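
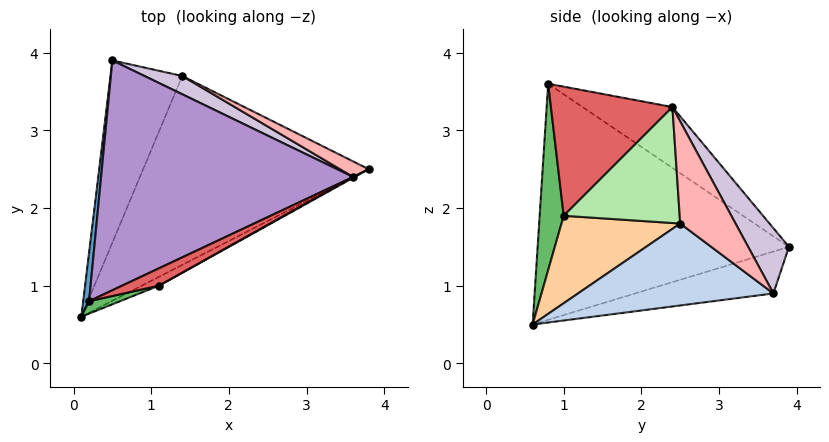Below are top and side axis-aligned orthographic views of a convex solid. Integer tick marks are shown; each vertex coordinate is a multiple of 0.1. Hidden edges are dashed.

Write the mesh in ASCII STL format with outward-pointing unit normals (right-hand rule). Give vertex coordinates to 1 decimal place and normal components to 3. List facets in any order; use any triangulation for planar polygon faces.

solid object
 facet normal -0.993 0.113 0.025
  outer loop
   vertex 0.2 0.8 3.6
   vertex 0.5 3.9 1.5
   vertex 0.1 0.6 0.5
  endloop
 endfacet
 facet normal 0.341 -0.022 -0.940
  outer loop
   vertex 1.4 3.7 0.9
   vertex 3.8 2.5 1.8
   vertex 0.1 0.6 0.5
  endloop
 endfacet
 facet normal -0.480 0.307 -0.822
  outer loop
   vertex 1.4 3.7 0.9
   vertex 0.1 0.6 0.5
   vertex 0.5 3.9 1.5
  endloop
 endfacet
 facet normal 0.481 -0.872 -0.094
  outer loop
   vertex 1.1 1.0 1.9
   vertex 0.1 0.6 0.5
   vertex 3.8 2.5 1.8
  endloop
 endfacet
 facet normal 0.308 -0.950 0.051
  outer loop
   vertex 1.1 1.0 1.9
   vertex 0.2 0.8 3.6
   vertex 0.1 0.6 0.5
  endloop
 endfacet
 facet normal 0.486 -0.874 0.007
  outer loop
   vertex 3.6 2.4 3.3
   vertex 1.1 1.0 1.9
   vertex 3.8 2.5 1.8
  endloop
 endfacet
 facet normal 0.431 -0.894 0.123
  outer loop
   vertex 3.6 2.4 3.3
   vertex 0.2 0.8 3.6
   vertex 1.1 1.0 1.9
  endloop
 endfacet
 facet normal 0.409 0.905 0.115
  outer loop
   vertex 3.6 2.4 3.3
   vertex 3.8 2.5 1.8
   vertex 1.4 3.7 0.9
  endloop
 endfacet
 facet normal -0.194 0.563 0.803
  outer loop
   vertex 3.6 2.4 3.3
   vertex 0.5 3.9 1.5
   vertex 0.2 0.8 3.6
  endloop
 endfacet
 facet normal 0.334 0.922 0.194
  outer loop
   vertex 3.6 2.4 3.3
   vertex 1.4 3.7 0.9
   vertex 0.5 3.9 1.5
  endloop
 endfacet
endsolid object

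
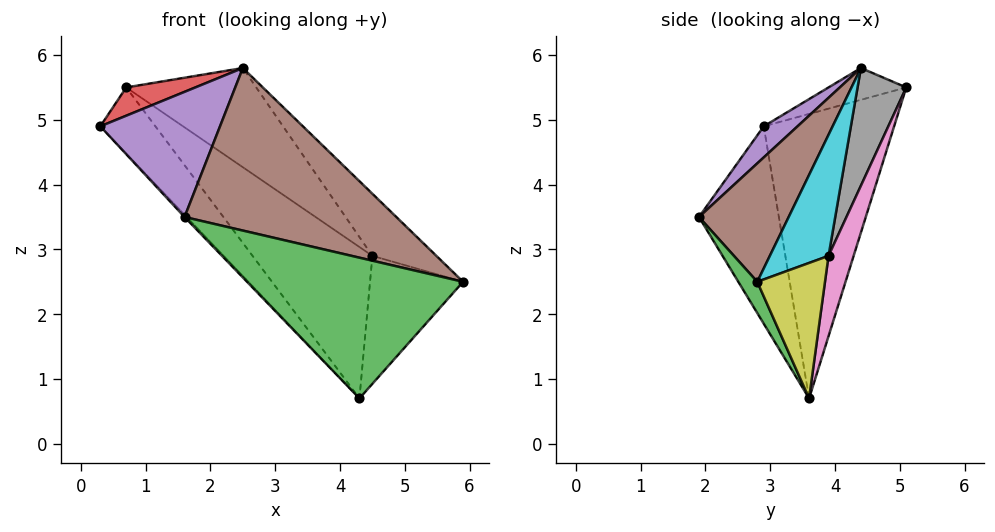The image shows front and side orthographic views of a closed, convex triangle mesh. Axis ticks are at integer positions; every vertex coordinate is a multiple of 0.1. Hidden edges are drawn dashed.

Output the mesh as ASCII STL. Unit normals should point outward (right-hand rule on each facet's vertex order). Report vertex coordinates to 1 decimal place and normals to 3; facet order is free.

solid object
 facet normal -0.715 0.302 -0.631
  outer loop
   vertex 4.3 3.6 0.7
   vertex 0.3 2.9 4.9
   vertex 0.7 5.1 5.5
  endloop
 endfacet
 facet normal -0.726 0.020 -0.688
  outer loop
   vertex 1.6 1.9 3.5
   vertex 0.3 2.9 4.9
   vertex 4.3 3.6 0.7
  endloop
 endfacet
 facet normal 0.078 -0.884 -0.462
  outer loop
   vertex 1.6 1.9 3.5
   vertex 4.3 3.6 0.7
   vertex 5.9 2.8 2.5
  endloop
 endfacet
 facet normal -0.241 -0.214 0.947
  outer loop
   vertex 2.5 4.4 5.8
   vertex 0.7 5.1 5.5
   vertex 0.3 2.9 4.9
  endloop
 endfacet
 facet normal 0.198 -0.701 0.685
  outer loop
   vertex 2.5 4.4 5.8
   vertex 0.3 2.9 4.9
   vertex 1.6 1.9 3.5
  endloop
 endfacet
 facet normal 0.297 -0.702 0.647
  outer loop
   vertex 2.5 4.4 5.8
   vertex 1.6 1.9 3.5
   vertex 5.9 2.8 2.5
  endloop
 endfacet
 facet normal 0.203 0.968 -0.150
  outer loop
   vertex 4.5 3.9 2.9
   vertex 4.3 3.6 0.7
   vertex 0.7 5.1 5.5
  endloop
 endfacet
 facet normal 0.350 0.933 0.080
  outer loop
   vertex 4.5 3.9 2.9
   vertex 0.7 5.1 5.5
   vertex 2.5 4.4 5.8
  endloop
 endfacet
 facet normal 0.581 0.798 -0.162
  outer loop
   vertex 4.5 3.9 2.9
   vertex 5.9 2.8 2.5
   vertex 4.3 3.6 0.7
  endloop
 endfacet
 facet normal 0.640 0.698 0.321
  outer loop
   vertex 4.5 3.9 2.9
   vertex 2.5 4.4 5.8
   vertex 5.9 2.8 2.5
  endloop
 endfacet
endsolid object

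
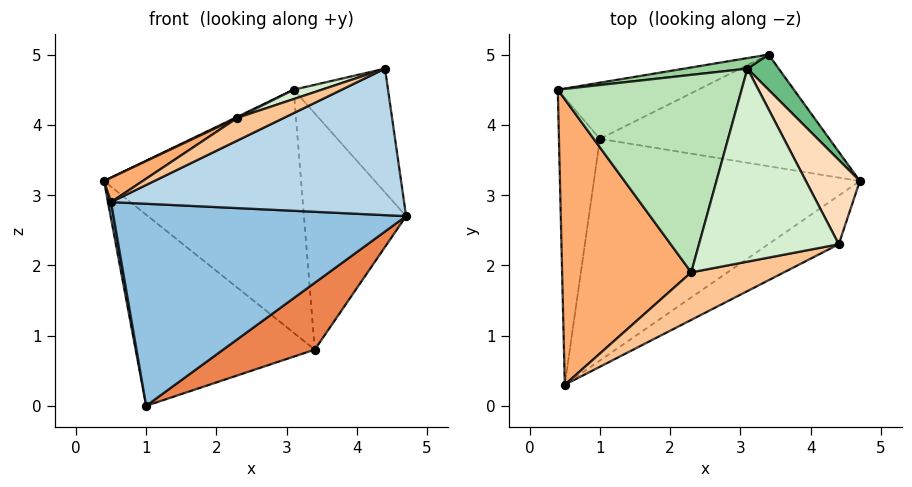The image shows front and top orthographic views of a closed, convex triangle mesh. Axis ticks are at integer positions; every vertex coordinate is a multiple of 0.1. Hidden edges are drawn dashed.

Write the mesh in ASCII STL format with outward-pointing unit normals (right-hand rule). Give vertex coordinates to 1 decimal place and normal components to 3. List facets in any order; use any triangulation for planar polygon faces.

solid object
 facet normal -0.983 -0.010 -0.182
  outer loop
   vertex 1.0 3.8 0.0
   vertex 0.5 0.3 2.9
   vertex 0.4 4.5 3.2
  endloop
 endfacet
 facet normal 0.395 -0.619 -0.679
  outer loop
   vertex 1.0 3.8 0.0
   vertex 4.7 3.2 2.7
   vertex 0.5 0.3 2.9
  endloop
 endfacet
 facet normal 0.539 -0.799 -0.265
  outer loop
   vertex 4.4 2.3 4.8
   vertex 0.5 0.3 2.9
   vertex 4.7 3.2 2.7
  endloop
 endfacet
 facet normal -0.360 0.895 -0.263
  outer loop
   vertex 3.4 5.0 0.8
   vertex 1.0 3.8 0.0
   vertex 0.4 4.5 3.2
  endloop
 endfacet
 facet normal 0.477 -0.451 -0.754
  outer loop
   vertex 3.4 5.0 0.8
   vertex 4.7 3.2 2.7
   vertex 1.0 3.8 0.0
  endloop
 endfacet
 facet normal -0.507 -0.073 0.859
  outer loop
   vertex 2.3 1.9 4.1
   vertex 0.4 4.5 3.2
   vertex 0.5 0.3 2.9
  endloop
 endfacet
 facet normal -0.214 -0.421 0.882
  outer loop
   vertex 2.3 1.9 4.1
   vertex 0.5 0.3 2.9
   vertex 4.4 2.3 4.8
  endloop
 endfacet
 facet normal 0.825 0.467 0.318
  outer loop
   vertex 3.1 4.8 4.5
   vertex 4.4 2.3 4.8
   vertex 4.7 3.2 2.7
  endloop
 endfacet
 facet normal 0.756 0.648 0.096
  outer loop
   vertex 3.1 4.8 4.5
   vertex 4.7 3.2 2.7
   vertex 3.4 5.0 0.8
  endloop
 endfacet
 facet normal -0.131 0.990 0.043
  outer loop
   vertex 3.1 4.8 4.5
   vertex 3.4 5.0 0.8
   vertex 0.4 4.5 3.2
  endloop
 endfacet
 facet normal -0.433 -0.005 0.901
  outer loop
   vertex 3.1 4.8 4.5
   vertex 0.4 4.5 3.2
   vertex 2.3 1.9 4.1
  endloop
 endfacet
 facet normal -0.308 -0.046 0.950
  outer loop
   vertex 3.1 4.8 4.5
   vertex 2.3 1.9 4.1
   vertex 4.4 2.3 4.8
  endloop
 endfacet
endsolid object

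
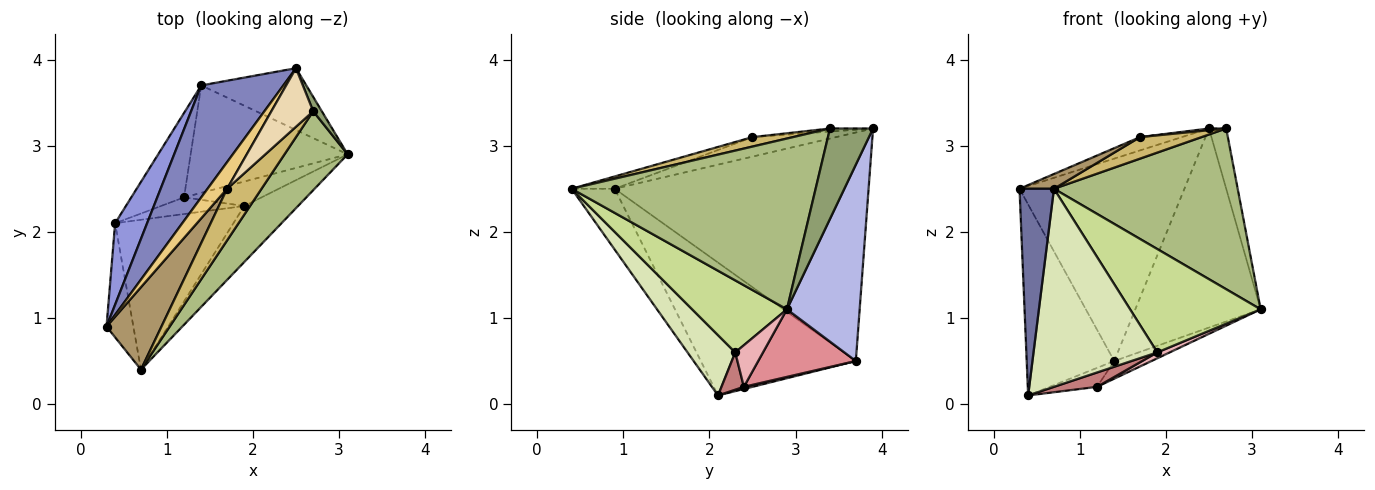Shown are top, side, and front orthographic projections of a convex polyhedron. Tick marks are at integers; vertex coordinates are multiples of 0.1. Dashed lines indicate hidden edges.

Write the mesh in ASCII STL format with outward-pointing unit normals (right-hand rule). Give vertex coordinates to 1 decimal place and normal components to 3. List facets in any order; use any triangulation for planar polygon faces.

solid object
 facet normal -0.738 -0.591 -0.326
  outer loop
   vertex 0.7 0.4 2.5
   vertex 0.3 0.9 2.5
   vertex 0.4 2.1 0.1
  endloop
 endfacet
 facet normal -0.803 0.522 0.289
  outer loop
   vertex 1.4 3.7 0.5
   vertex 0.3 0.9 2.5
   vertex 2.5 3.9 3.2
  endloop
 endfacet
 facet normal -0.852 0.481 0.205
  outer loop
   vertex 1.4 3.7 0.5
   vertex 0.4 2.1 0.1
   vertex 0.3 0.9 2.5
  endloop
 endfacet
 facet normal 0.485 0.835 -0.259
  outer loop
   vertex 1.4 3.7 0.5
   vertex 2.5 3.9 3.2
   vertex 3.1 2.9 1.1
  endloop
 endfacet
 facet normal 0.925 0.370 0.088
  outer loop
   vertex 2.7 3.4 3.2
   vertex 3.1 2.9 1.1
   vertex 2.5 3.9 3.2
  endloop
 endfacet
 facet normal 0.766 -0.577 0.283
  outer loop
   vertex 2.7 3.4 3.2
   vertex 0.7 0.4 2.5
   vertex 3.1 2.9 1.1
  endloop
 endfacet
 facet normal 0.538 -0.741 -0.402
  outer loop
   vertex 1.9 2.3 0.6
   vertex 3.1 2.9 1.1
   vertex 0.7 0.4 2.5
  endloop
 endfacet
 facet normal 0.294 -0.762 -0.577
  outer loop
   vertex 1.9 2.3 0.6
   vertex 0.7 0.4 2.5
   vertex 0.4 2.1 0.1
  endloop
 endfacet
 facet normal -0.215 -0.172 0.961
  outer loop
   vertex 1.7 2.5 3.1
   vertex 0.3 0.9 2.5
   vertex 0.7 0.4 2.5
  endloop
 endfacet
 facet normal 0.246 -0.373 0.895
  outer loop
   vertex 1.7 2.5 3.1
   vertex 0.7 0.4 2.5
   vertex 2.7 3.4 3.2
  endloop
 endfacet
 facet normal -0.667 0.333 0.667
  outer loop
   vertex 1.7 2.5 3.1
   vertex 2.5 3.9 3.2
   vertex 0.3 0.9 2.5
  endloop
 endfacet
 facet normal -0.073 -0.029 0.997
  outer loop
   vertex 1.7 2.5 3.1
   vertex 2.7 3.4 3.2
   vertex 2.5 3.9 3.2
  endloop
 endfacet
 facet normal 0.040 0.219 -0.975
  outer loop
   vertex 1.2 2.4 0.2
   vertex 0.4 2.1 0.1
   vertex 1.4 3.7 0.5
  endloop
 endfacet
 facet normal 0.322 -0.618 -0.717
  outer loop
   vertex 1.2 2.4 0.2
   vertex 1.9 2.3 0.6
   vertex 0.4 2.1 0.1
  endloop
 endfacet
 facet normal 0.391 0.149 -0.908
  outer loop
   vertex 1.2 2.4 0.2
   vertex 1.4 3.7 0.5
   vertex 3.1 2.9 1.1
  endloop
 endfacet
 facet normal 0.463 -0.207 -0.862
  outer loop
   vertex 1.2 2.4 0.2
   vertex 3.1 2.9 1.1
   vertex 1.9 2.3 0.6
  endloop
 endfacet
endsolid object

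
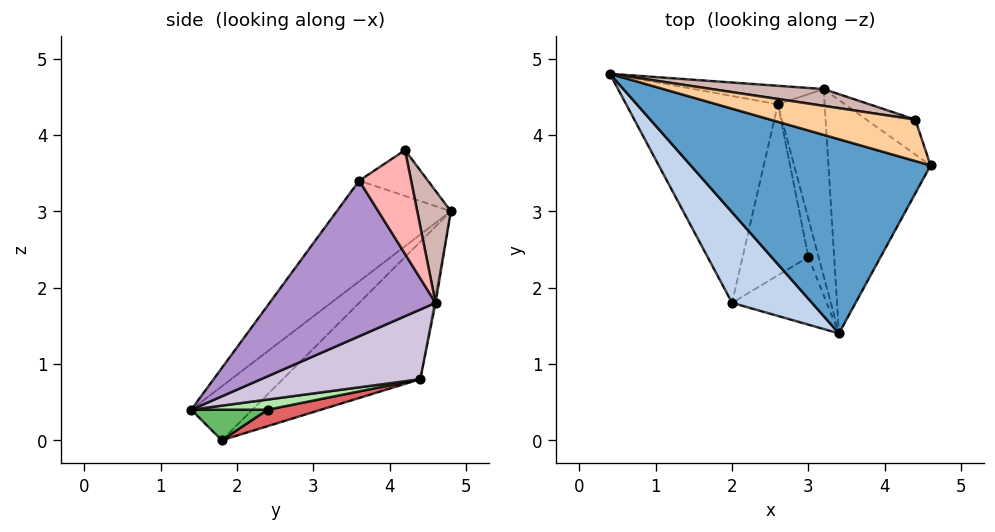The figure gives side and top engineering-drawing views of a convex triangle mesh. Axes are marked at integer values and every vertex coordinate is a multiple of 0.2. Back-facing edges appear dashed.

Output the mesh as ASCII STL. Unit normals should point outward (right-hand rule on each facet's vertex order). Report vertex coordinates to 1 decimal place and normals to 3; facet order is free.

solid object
 facet normal -0.267 -0.723 0.637
  outer loop
   vertex 3.4 1.4 0.4
   vertex 4.6 3.6 3.4
   vertex 0.4 4.8 3.0
  endloop
 endfacet
 facet normal -0.371 -0.748 0.550
  outer loop
   vertex 2.0 1.8 0.0
   vertex 3.4 1.4 0.4
   vertex 0.4 4.8 3.0
  endloop
 endfacet
 facet normal -0.627 0.358 -0.692
  outer loop
   vertex 2.6 4.4 0.8
   vertex 2.0 1.8 0.0
   vertex 0.4 4.8 3.0
  endloop
 endfacet
 facet normal -0.243 -0.593 0.768
  outer loop
   vertex 4.4 4.2 3.8
   vertex 0.4 4.8 3.0
   vertex 4.6 3.6 3.4
  endloop
 endfacet
 facet normal 0.305 0.122 -0.945
  outer loop
   vertex 3.0 2.4 0.4
   vertex 3.4 1.4 0.4
   vertex 2.0 1.8 0.0
  endloop
 endfacet
 facet normal 0.680 0.272 -0.680
  outer loop
   vertex 3.0 2.4 0.4
   vertex 2.6 4.4 0.8
   vertex 3.4 1.4 0.4
  endloop
 endfacet
 facet normal 0.236 0.236 -0.943
  outer loop
   vertex 3.0 2.4 0.4
   vertex 2.0 1.8 0.0
   vertex 2.6 4.4 0.8
  endloop
 endfacet
 facet normal 0.781 0.505 -0.367
  outer loop
   vertex 3.2 4.6 1.8
   vertex 4.4 4.2 3.8
   vertex 4.6 3.6 3.4
  endloop
 endfacet
 facet normal 0.802 0.281 -0.527
  outer loop
   vertex 3.2 4.6 1.8
   vertex 4.6 3.6 3.4
   vertex 3.4 1.4 0.4
  endloop
 endfacet
 facet normal 0.796 0.284 -0.534
  outer loop
   vertex 3.2 4.6 1.8
   vertex 3.4 1.4 0.4
   vertex 2.6 4.4 0.8
  endloop
 endfacet
 facet normal -0.011 0.982 -0.190
  outer loop
   vertex 3.2 4.6 1.8
   vertex 2.6 4.4 0.8
   vertex 0.4 4.8 3.0
  endloop
 endfacet
 facet normal 0.123 0.985 0.123
  outer loop
   vertex 3.2 4.6 1.8
   vertex 0.4 4.8 3.0
   vertex 4.4 4.2 3.8
  endloop
 endfacet
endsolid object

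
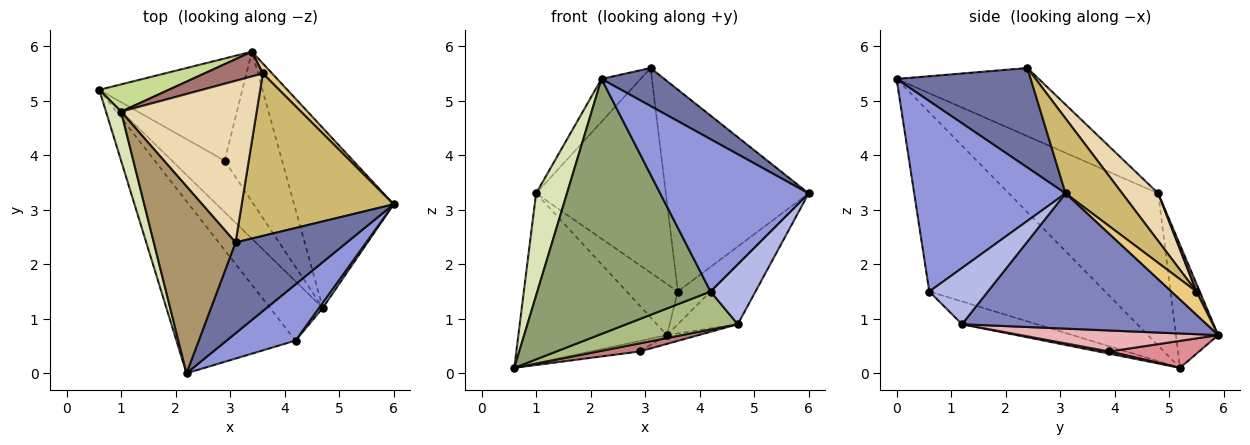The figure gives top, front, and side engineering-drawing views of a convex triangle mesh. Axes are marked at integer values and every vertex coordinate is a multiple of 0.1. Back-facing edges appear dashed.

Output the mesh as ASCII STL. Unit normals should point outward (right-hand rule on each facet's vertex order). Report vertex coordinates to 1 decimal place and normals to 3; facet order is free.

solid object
 facet normal 0.636 -0.298 0.712
  outer loop
   vertex 3.1 2.4 5.6
   vertex 2.2 0.0 5.4
   vertex 6.0 3.1 3.3
  endloop
 endfacet
 facet normal 0.790 0.194 -0.581
  outer loop
   vertex 3.4 5.9 0.7
   vertex 6.0 3.1 3.3
   vertex 4.7 1.2 0.9
  endloop
 endfacet
 facet normal 0.691 -0.678 0.250
  outer loop
   vertex 4.2 0.6 1.5
   vertex 6.0 3.1 3.3
   vertex 2.2 0.0 5.4
  endloop
 endfacet
 facet normal 0.792 -0.608 0.052
  outer loop
   vertex 4.2 0.6 1.5
   vertex 4.7 1.2 0.9
   vertex 6.0 3.1 3.3
  endloop
 endfacet
 facet normal -0.644 -0.634 -0.428
  outer loop
   vertex 4.2 0.6 1.5
   vertex 2.2 0.0 5.4
   vertex 0.6 5.2 0.1
  endloop
 endfacet
 facet normal -0.341 -0.508 -0.791
  outer loop
   vertex 4.2 0.6 1.5
   vertex 0.6 5.2 0.1
   vertex 4.7 1.2 0.9
  endloop
 endfacet
 facet normal -0.270 0.951 0.153
  outer loop
   vertex 1.0 4.8 3.3
   vertex 3.4 5.9 0.7
   vertex 0.6 5.2 0.1
  endloop
 endfacet
 facet normal -0.975 -0.201 0.097
  outer loop
   vertex 1.0 4.8 3.3
   vertex 0.6 5.2 0.1
   vertex 2.2 0.0 5.4
  endloop
 endfacet
 facet normal -0.630 0.173 0.757
  outer loop
   vertex 1.0 4.8 3.3
   vertex 2.2 0.0 5.4
   vertex 3.1 2.4 5.6
  endloop
 endfacet
 facet normal 0.295 0.744 0.599
  outer loop
   vertex 3.6 5.5 1.5
   vertex 3.1 2.4 5.6
   vertex 6.0 3.1 3.3
  endloop
 endfacet
 facet normal 0.592 0.770 0.237
  outer loop
   vertex 3.6 5.5 1.5
   vertex 6.0 3.1 3.3
   vertex 3.4 5.9 0.7
  endloop
 endfacet
 facet normal 0.213 0.767 0.606
  outer loop
   vertex 3.6 5.5 1.5
   vertex 1.0 4.8 3.3
   vertex 3.1 2.4 5.6
  endloop
 endfacet
 facet normal 0.059 0.899 0.435
  outer loop
   vertex 3.6 5.5 1.5
   vertex 3.4 5.9 0.7
   vertex 1.0 4.8 3.3
  endloop
 endfacet
 facet normal 0.041 -0.156 -0.987
  outer loop
   vertex 2.9 3.9 0.4
   vertex 4.7 1.2 0.9
   vertex 0.6 5.2 0.1
  endloop
 endfacet
 facet normal 0.184 0.101 -0.978
  outer loop
   vertex 2.9 3.9 0.4
   vertex 0.6 5.2 0.1
   vertex 3.4 5.9 0.7
  endloop
 endfacet
 facet normal 0.343 0.055 -0.938
  outer loop
   vertex 2.9 3.9 0.4
   vertex 3.4 5.9 0.7
   vertex 4.7 1.2 0.9
  endloop
 endfacet
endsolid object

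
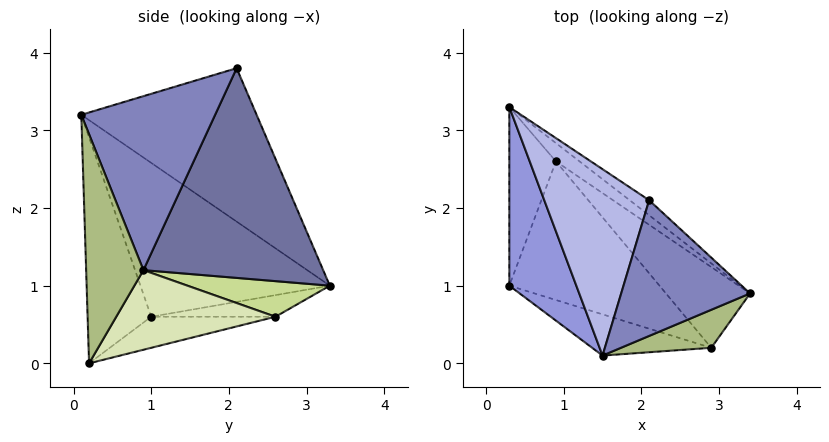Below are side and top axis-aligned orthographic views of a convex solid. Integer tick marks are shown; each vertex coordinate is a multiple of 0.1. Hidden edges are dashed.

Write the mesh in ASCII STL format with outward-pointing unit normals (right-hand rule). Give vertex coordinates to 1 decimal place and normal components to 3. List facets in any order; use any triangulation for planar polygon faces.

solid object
 facet normal 0.613 0.788 -0.057
  outer loop
   vertex 2.1 2.1 3.8
   vertex 3.4 0.9 1.2
   vertex 0.3 3.3 1.0
  endloop
 endfacet
 facet normal 0.741 -0.387 0.549
  outer loop
   vertex 1.5 0.1 3.2
   vertex 3.4 0.9 1.2
   vertex 2.1 2.1 3.8
  endloop
 endfacet
 facet normal -0.915 -0.069 0.398
  outer loop
   vertex 1.5 0.1 3.2
   vertex 0.3 3.3 1.0
   vertex 0.3 1.0 0.6
  endloop
 endfacet
 facet normal -0.823 0.078 0.563
  outer loop
   vertex 1.5 0.1 3.2
   vertex 2.1 2.1 3.8
   vertex 0.3 3.3 1.0
  endloop
 endfacet
 facet normal -0.326 -0.930 -0.172
  outer loop
   vertex 2.9 0.2 0.0
   vertex 1.5 0.1 3.2
   vertex 0.3 1.0 0.6
  endloop
 endfacet
 facet normal 0.569 -0.791 0.224
  outer loop
   vertex 2.9 0.2 0.0
   vertex 3.4 0.9 1.2
   vertex 1.5 0.1 3.2
  endloop
 endfacet
 facet normal 0.580 0.718 -0.385
  outer loop
   vertex 0.9 2.6 0.6
   vertex 0.3 3.3 1.0
   vertex 3.4 0.9 1.2
  endloop
 endfacet
 facet normal 0.549 0.602 -0.580
  outer loop
   vertex 0.9 2.6 0.6
   vertex 3.4 0.9 1.2
   vertex 2.9 0.2 0.0
  endloop
 endfacet
 facet normal -0.416 0.156 -0.896
  outer loop
   vertex 0.9 2.6 0.6
   vertex 0.3 1.0 0.6
   vertex 0.3 3.3 1.0
  endloop
 endfacet
 facet normal -0.202 0.076 -0.976
  outer loop
   vertex 0.9 2.6 0.6
   vertex 2.9 0.2 0.0
   vertex 0.3 1.0 0.6
  endloop
 endfacet
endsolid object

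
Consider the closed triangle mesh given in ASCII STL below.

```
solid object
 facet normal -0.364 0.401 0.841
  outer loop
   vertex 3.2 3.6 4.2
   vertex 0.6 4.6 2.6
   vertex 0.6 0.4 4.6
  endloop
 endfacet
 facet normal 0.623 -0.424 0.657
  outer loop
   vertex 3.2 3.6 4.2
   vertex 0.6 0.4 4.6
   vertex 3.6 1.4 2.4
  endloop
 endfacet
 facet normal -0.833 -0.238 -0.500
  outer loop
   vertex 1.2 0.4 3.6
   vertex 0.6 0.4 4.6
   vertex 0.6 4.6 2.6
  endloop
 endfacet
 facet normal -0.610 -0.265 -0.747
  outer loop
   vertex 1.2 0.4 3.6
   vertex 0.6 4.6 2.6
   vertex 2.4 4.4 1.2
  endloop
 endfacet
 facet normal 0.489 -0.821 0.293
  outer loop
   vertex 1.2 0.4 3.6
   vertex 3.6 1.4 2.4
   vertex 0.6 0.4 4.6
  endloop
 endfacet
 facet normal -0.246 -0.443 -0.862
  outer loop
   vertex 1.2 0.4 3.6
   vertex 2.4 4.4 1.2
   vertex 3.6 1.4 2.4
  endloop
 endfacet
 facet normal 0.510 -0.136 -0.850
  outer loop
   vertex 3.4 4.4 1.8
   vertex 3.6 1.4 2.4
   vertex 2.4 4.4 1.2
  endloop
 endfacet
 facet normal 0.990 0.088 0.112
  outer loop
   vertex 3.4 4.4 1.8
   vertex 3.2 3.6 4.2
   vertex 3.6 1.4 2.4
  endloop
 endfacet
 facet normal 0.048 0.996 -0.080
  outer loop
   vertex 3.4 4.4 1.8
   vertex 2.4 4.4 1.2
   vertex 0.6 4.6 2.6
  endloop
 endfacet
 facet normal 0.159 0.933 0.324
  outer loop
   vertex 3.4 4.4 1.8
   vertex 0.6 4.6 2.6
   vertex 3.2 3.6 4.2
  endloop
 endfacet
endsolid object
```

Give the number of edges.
15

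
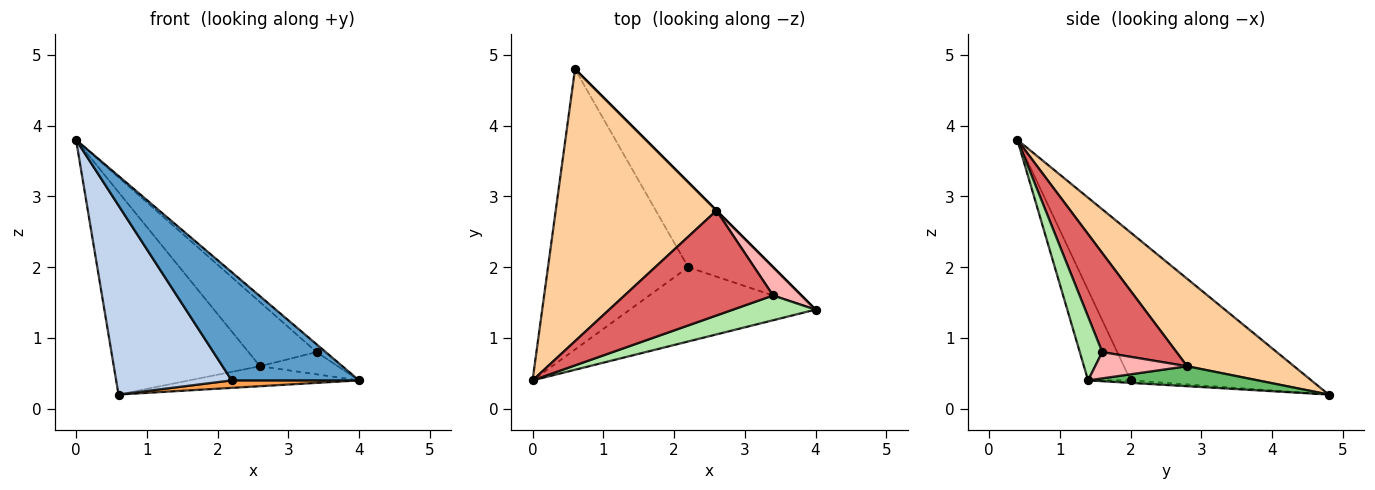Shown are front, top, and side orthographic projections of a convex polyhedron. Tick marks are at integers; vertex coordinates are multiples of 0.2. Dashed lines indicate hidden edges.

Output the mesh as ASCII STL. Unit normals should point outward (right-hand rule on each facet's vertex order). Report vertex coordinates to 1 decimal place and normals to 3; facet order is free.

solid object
 facet normal -0.265 -0.795 -0.546
  outer loop
   vertex 2.2 2.0 0.4
   vertex 4.0 1.4 0.4
   vertex 0.0 0.4 3.8
  endloop
 endfacet
 facet normal -0.658 -0.421 -0.624
  outer loop
   vertex 2.2 2.0 0.4
   vertex 0.0 0.4 3.8
   vertex 0.6 4.8 0.2
  endloop
 endfacet
 facet normal -0.029 -0.088 -0.996
  outer loop
   vertex 2.2 2.0 0.4
   vertex 0.6 4.8 0.2
   vertex 4.0 1.4 0.4
  endloop
 endfacet
 facet normal 0.400 0.547 0.735
  outer loop
   vertex 2.6 2.8 0.6
   vertex 0.6 4.8 0.2
   vertex 0.0 0.4 3.8
  endloop
 endfacet
 facet normal 0.707 0.707 0.000
  outer loop
   vertex 2.6 2.8 0.6
   vertex 4.0 1.4 0.4
   vertex 0.6 4.8 0.2
  endloop
 endfacet
 facet normal 0.593 0.241 0.768
  outer loop
   vertex 3.4 1.6 0.8
   vertex 0.0 0.4 3.8
   vertex 4.0 1.4 0.4
  endloop
 endfacet
 facet normal 0.494 0.453 0.742
  outer loop
   vertex 3.4 1.6 0.8
   vertex 2.6 2.8 0.6
   vertex 0.0 0.4 3.8
  endloop
 endfacet
 facet normal 0.590 0.499 0.635
  outer loop
   vertex 3.4 1.6 0.8
   vertex 4.0 1.4 0.4
   vertex 2.6 2.8 0.6
  endloop
 endfacet
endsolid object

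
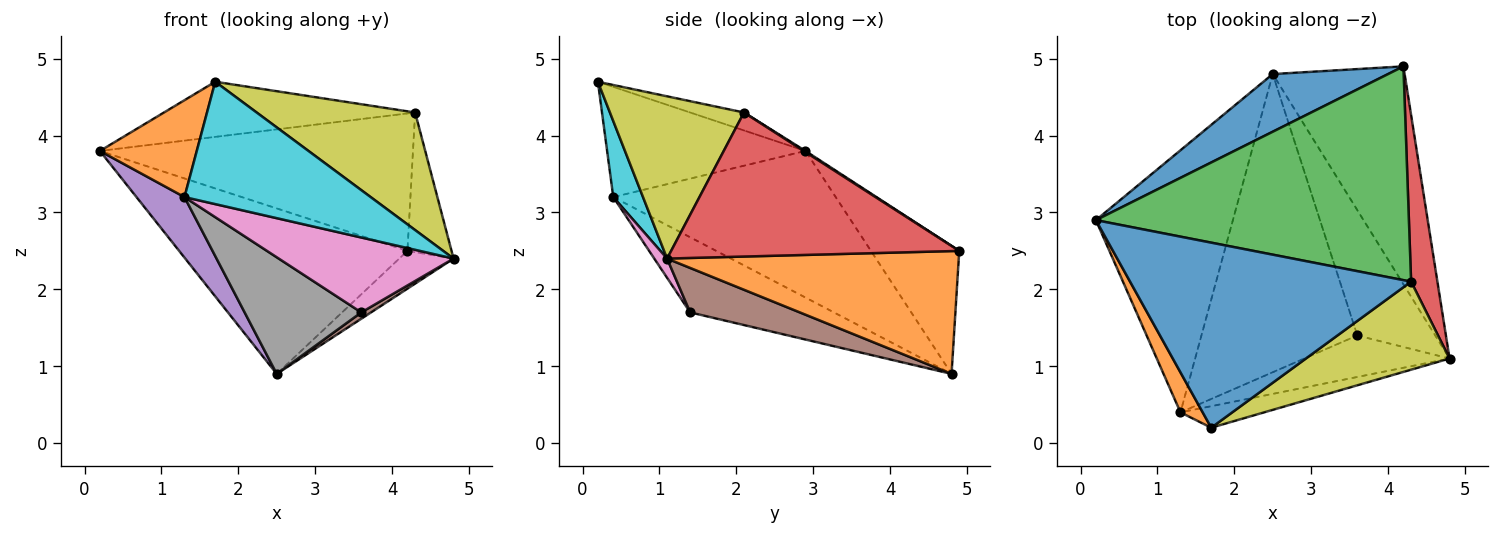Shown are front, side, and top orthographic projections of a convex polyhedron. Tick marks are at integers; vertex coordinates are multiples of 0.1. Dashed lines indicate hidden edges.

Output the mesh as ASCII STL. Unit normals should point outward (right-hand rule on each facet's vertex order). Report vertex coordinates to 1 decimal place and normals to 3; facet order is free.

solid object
 facet normal -0.343 0.887 0.309
  outer loop
   vertex 2.5 4.8 0.9
   vertex 0.2 2.9 3.8
   vertex 4.2 4.9 2.5
  endloop
 endfacet
 facet normal 0.676 0.126 -0.726
  outer loop
   vertex 2.5 4.8 0.9
   vertex 4.2 4.9 2.5
   vertex 4.8 1.1 2.4
  endloop
 endfacet
 facet normal 0.003 0.541 0.841
  outer loop
   vertex 4.3 2.1 4.3
   vertex 4.2 4.9 2.5
   vertex 0.2 2.9 3.8
  endloop
 endfacet
 facet normal 0.973 0.149 0.178
  outer loop
   vertex 4.3 2.1 4.3
   vertex 4.8 1.1 2.4
   vertex 4.2 4.9 2.5
  endloop
 endfacet
 facet normal -0.722 -0.156 -0.674
  outer loop
   vertex 1.3 0.4 3.2
   vertex 0.2 2.9 3.8
   vertex 2.5 4.8 0.9
  endloop
 endfacet
 facet normal 0.495 -0.044 -0.868
  outer loop
   vertex 3.6 1.4 1.7
   vertex 2.5 4.8 0.9
   vertex 4.8 1.1 2.4
  endloop
 endfacet
 facet normal 0.064 -0.873 -0.484
  outer loop
   vertex 3.6 1.4 1.7
   vertex 4.8 1.1 2.4
   vertex 1.3 0.4 3.2
  endloop
 endfacet
 facet normal -0.410 -0.332 -0.850
  outer loop
   vertex 3.6 1.4 1.7
   vertex 1.3 0.4 3.2
   vertex 2.5 4.8 0.9
  endloop
 endfacet
 facet normal 0.561 -0.663 0.496
  outer loop
   vertex 1.7 0.2 4.7
   vertex 4.8 1.1 2.4
   vertex 4.3 2.1 4.3
  endloop
 endfacet
 facet normal 0.155 -0.973 -0.171
  outer loop
   vertex 1.7 0.2 4.7
   vertex 1.3 0.4 3.2
   vertex 4.8 1.1 2.4
  endloop
 endfacet
 facet normal -0.061 0.285 0.957
  outer loop
   vertex 1.7 0.2 4.7
   vertex 4.3 2.1 4.3
   vertex 0.2 2.9 3.8
  endloop
 endfacet
 facet normal -0.884 -0.432 0.178
  outer loop
   vertex 1.7 0.2 4.7
   vertex 0.2 2.9 3.8
   vertex 1.3 0.4 3.2
  endloop
 endfacet
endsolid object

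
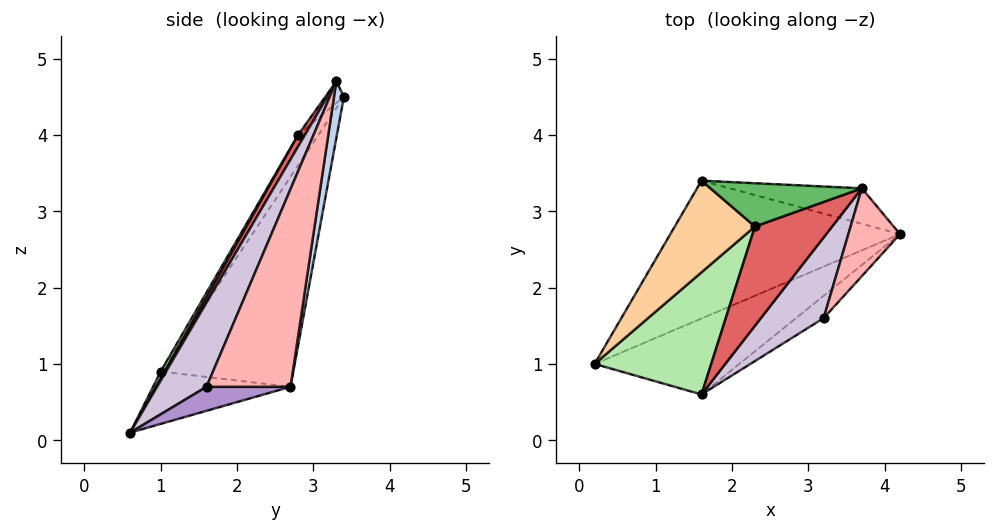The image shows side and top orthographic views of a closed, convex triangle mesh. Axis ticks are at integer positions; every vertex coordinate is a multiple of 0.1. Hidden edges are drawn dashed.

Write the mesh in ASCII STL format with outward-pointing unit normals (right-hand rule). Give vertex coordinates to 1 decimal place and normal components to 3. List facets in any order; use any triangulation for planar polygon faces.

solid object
 facet normal -0.374 0.832 -0.409
  outer loop
   vertex 1.6 3.4 4.5
   vertex 4.2 2.7 0.7
   vertex 0.2 1.0 0.9
  endloop
 endfacet
 facet normal 0.060 0.988 -0.141
  outer loop
   vertex 3.7 3.3 4.7
   vertex 4.2 2.7 0.7
   vertex 1.6 3.4 4.5
  endloop
 endfacet
 facet normal -0.280 0.568 -0.774
  outer loop
   vertex 1.6 0.6 0.1
   vertex 0.2 1.0 0.9
   vertex 4.2 2.7 0.7
  endloop
 endfacet
 facet normal -0.229 -0.767 0.600
  outer loop
   vertex 2.3 2.8 4.0
   vertex 1.6 3.4 4.5
   vertex 0.2 1.0 0.9
  endloop
 endfacet
 facet normal -0.101 -0.704 0.704
  outer loop
   vertex 2.3 2.8 4.0
   vertex 3.7 3.3 4.7
   vertex 1.6 3.4 4.5
  endloop
 endfacet
 facet normal 0.029 -0.873 0.487
  outer loop
   vertex 2.3 2.8 4.0
   vertex 0.2 1.0 0.9
   vertex 1.6 0.6 0.1
  endloop
 endfacet
 facet normal 0.072 -0.874 0.480
  outer loop
   vertex 2.3 2.8 4.0
   vertex 1.6 0.6 0.1
   vertex 3.7 3.3 4.7
  endloop
 endfacet
 facet normal 0.726 -0.660 0.190
  outer loop
   vertex 3.2 1.6 0.7
   vertex 4.2 2.7 0.7
   vertex 3.7 3.3 4.7
  endloop
 endfacet
 facet normal 0.563 -0.512 -0.649
  outer loop
   vertex 3.2 1.6 0.7
   vertex 1.6 0.6 0.1
   vertex 4.2 2.7 0.7
  endloop
 endfacet
 facet normal 0.417 -0.854 0.311
  outer loop
   vertex 3.2 1.6 0.7
   vertex 3.7 3.3 4.7
   vertex 1.6 0.6 0.1
  endloop
 endfacet
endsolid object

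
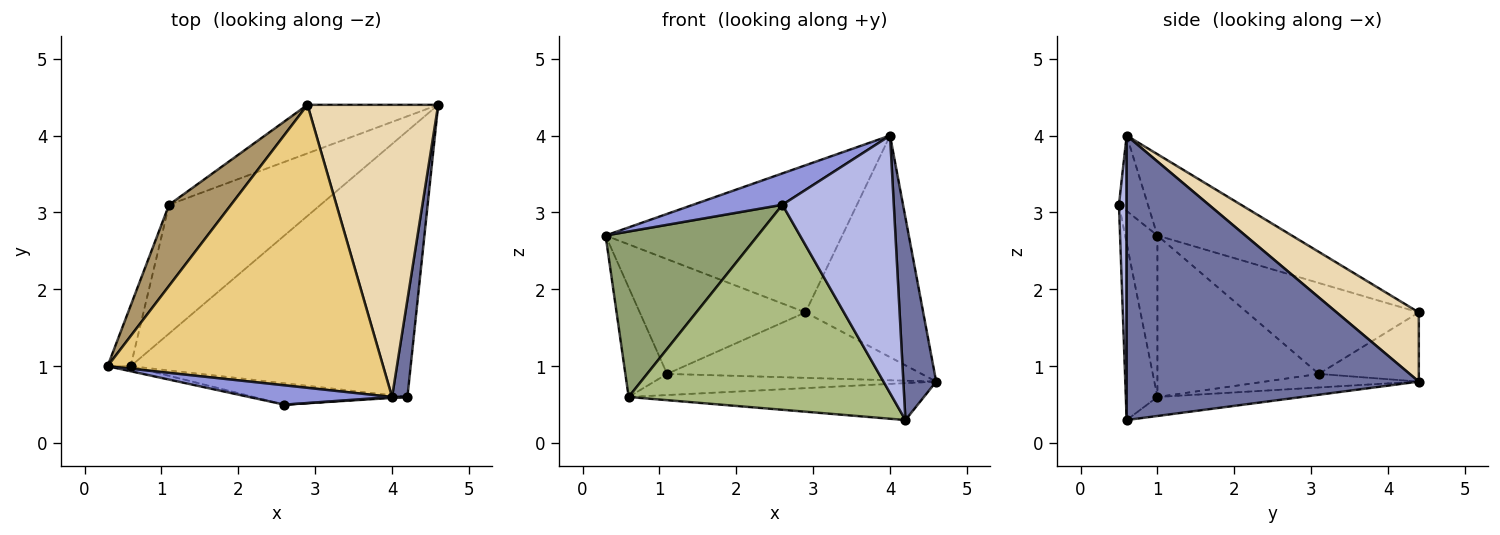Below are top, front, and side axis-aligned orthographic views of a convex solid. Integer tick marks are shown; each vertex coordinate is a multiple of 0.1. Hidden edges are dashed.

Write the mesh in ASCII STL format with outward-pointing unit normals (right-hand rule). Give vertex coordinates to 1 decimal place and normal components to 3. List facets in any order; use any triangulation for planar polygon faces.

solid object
 facet normal 0.992 -0.112 0.054
  outer loop
   vertex 4.0 0.6 4.0
   vertex 4.2 0.6 0.3
   vertex 4.6 4.4 0.8
  endloop
 endfacet
 facet normal -0.067 0.137 -0.988
  outer loop
   vertex 0.6 1.0 0.6
   vertex 4.6 4.4 0.8
   vertex 4.2 0.6 0.3
  endloop
 endfacet
 facet normal -0.266 -0.821 0.505
  outer loop
   vertex 2.6 0.5 3.1
   vertex 4.0 0.6 4.0
   vertex 0.3 1.0 2.7
  endloop
 endfacet
 facet normal 0.069 -0.998 0.004
  outer loop
   vertex 2.6 0.5 3.1
   vertex 4.2 0.6 0.3
   vertex 4.0 0.6 4.0
  endloop
 endfacet
 facet normal -0.207 -0.978 -0.030
  outer loop
   vertex 2.6 0.5 3.1
   vertex 0.3 1.0 2.7
   vertex 0.6 1.0 0.6
  endloop
 endfacet
 facet normal -0.118 -0.988 -0.103
  outer loop
   vertex 2.6 0.5 3.1
   vertex 0.6 1.0 0.6
   vertex 4.2 0.6 0.3
  endloop
 endfacet
 facet normal -0.959 0.248 -0.137
  outer loop
   vertex 1.1 3.1 0.9
   vertex 0.6 1.0 0.6
   vertex 0.3 1.0 2.7
  endloop
 endfacet
 facet normal -0.088 0.161 -0.983
  outer loop
   vertex 1.1 3.1 0.9
   vertex 4.6 4.4 0.8
   vertex 0.6 1.0 0.6
  endloop
 endfacet
 facet normal -0.646 0.624 0.440
  outer loop
   vertex 2.9 4.4 1.7
   vertex 1.1 3.1 0.9
   vertex 0.3 1.0 2.7
  endloop
 endfacet
 facet normal -0.301 0.766 -0.568
  outer loop
   vertex 2.9 4.4 1.7
   vertex 4.6 4.4 0.8
   vertex 1.1 3.1 0.9
  endloop
 endfacet
 facet normal -0.253 0.446 0.858
  outer loop
   vertex 2.9 4.4 1.7
   vertex 0.3 1.0 2.7
   vertex 4.0 0.6 4.0
  endloop
 endfacet
 facet normal 0.389 0.557 0.734
  outer loop
   vertex 2.9 4.4 1.7
   vertex 4.0 0.6 4.0
   vertex 4.6 4.4 0.8
  endloop
 endfacet
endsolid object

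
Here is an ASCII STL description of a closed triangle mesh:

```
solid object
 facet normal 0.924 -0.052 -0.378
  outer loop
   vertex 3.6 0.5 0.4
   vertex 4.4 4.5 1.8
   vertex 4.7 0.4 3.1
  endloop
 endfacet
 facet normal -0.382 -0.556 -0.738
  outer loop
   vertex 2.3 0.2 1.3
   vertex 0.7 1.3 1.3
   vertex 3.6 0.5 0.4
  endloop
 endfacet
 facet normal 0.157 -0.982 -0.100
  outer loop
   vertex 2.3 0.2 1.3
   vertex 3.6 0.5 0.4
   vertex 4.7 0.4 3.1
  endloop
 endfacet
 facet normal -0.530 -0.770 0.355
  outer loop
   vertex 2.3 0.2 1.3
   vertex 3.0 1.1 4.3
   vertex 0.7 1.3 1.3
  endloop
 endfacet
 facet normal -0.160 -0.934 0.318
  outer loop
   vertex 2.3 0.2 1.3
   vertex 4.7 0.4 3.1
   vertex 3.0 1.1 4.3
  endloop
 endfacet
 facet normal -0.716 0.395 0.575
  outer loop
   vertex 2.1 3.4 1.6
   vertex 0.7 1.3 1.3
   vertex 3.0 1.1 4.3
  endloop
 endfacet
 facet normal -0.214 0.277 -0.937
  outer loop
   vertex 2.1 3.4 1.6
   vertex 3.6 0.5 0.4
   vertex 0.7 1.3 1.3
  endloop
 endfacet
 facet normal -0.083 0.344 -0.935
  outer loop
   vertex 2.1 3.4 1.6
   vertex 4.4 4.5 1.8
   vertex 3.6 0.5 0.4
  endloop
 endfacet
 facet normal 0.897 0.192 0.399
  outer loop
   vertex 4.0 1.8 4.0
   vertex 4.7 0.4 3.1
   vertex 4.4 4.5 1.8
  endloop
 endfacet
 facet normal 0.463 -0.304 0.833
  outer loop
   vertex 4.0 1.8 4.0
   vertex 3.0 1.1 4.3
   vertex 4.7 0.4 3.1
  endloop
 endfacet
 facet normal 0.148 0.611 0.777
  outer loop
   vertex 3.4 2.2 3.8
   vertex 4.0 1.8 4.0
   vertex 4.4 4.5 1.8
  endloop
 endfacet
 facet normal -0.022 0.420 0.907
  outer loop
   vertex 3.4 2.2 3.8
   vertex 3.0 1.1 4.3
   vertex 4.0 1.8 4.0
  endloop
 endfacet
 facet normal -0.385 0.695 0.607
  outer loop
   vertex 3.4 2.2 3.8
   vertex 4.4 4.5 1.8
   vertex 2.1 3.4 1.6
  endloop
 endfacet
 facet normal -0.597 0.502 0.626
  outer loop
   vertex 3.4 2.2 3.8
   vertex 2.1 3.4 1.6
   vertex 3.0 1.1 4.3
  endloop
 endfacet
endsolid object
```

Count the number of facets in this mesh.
14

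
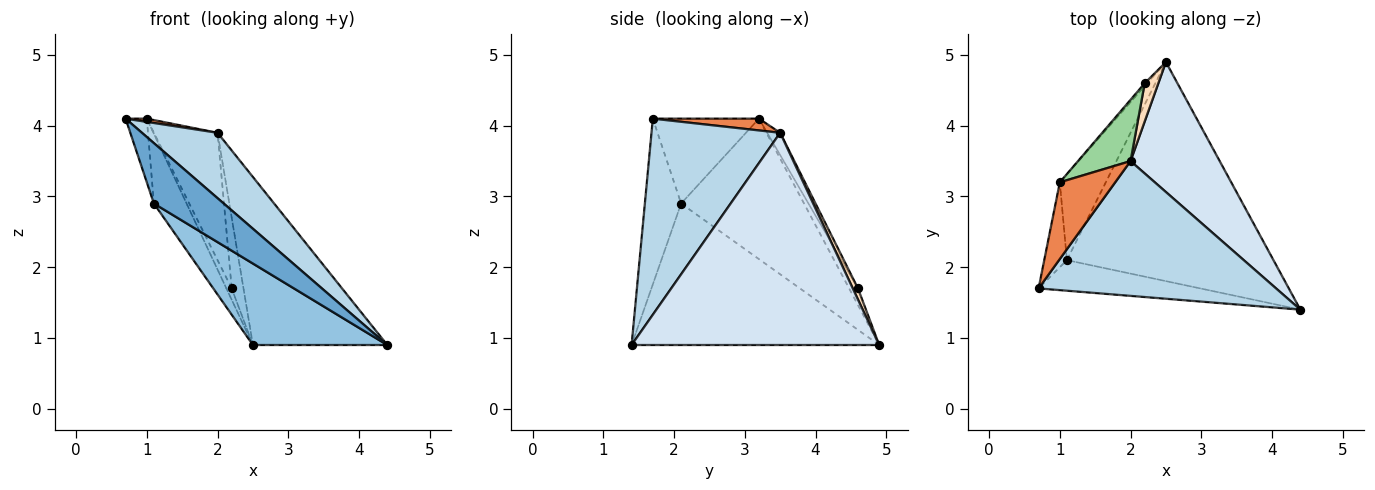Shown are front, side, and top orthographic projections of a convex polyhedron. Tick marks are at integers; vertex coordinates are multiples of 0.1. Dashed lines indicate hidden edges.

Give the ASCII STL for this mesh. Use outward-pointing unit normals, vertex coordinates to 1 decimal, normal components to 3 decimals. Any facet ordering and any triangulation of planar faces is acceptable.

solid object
 facet normal -0.420 -0.810 -0.410
  outer loop
   vertex 1.1 2.1 2.9
   vertex 4.4 1.4 0.9
   vertex 0.7 1.7 4.1
  endloop
 endfacet
 facet normal -0.540 -0.293 -0.789
  outer loop
   vertex 1.1 2.1 2.9
   vertex 2.5 4.9 0.9
   vertex 4.4 1.4 0.9
  endloop
 endfacet
 facet normal 0.596 -0.350 0.722
  outer loop
   vertex 2.0 3.5 3.9
   vertex 0.7 1.7 4.1
   vertex 4.4 1.4 0.9
  endloop
 endfacet
 facet normal 0.824 0.448 0.346
  outer loop
   vertex 2.0 3.5 3.9
   vertex 4.4 1.4 0.9
   vertex 2.5 4.9 0.9
  endloop
 endfacet
 facet normal 0.208 -0.042 0.977
  outer loop
   vertex 1.0 3.2 4.1
   vertex 0.7 1.7 4.1
   vertex 2.0 3.5 3.9
  endloop
 endfacet
 facet normal -0.949 0.190 -0.253
  outer loop
   vertex 1.0 3.2 4.1
   vertex 1.1 2.1 2.9
   vertex 0.7 1.7 4.1
  endloop
 endfacet
 facet normal -0.921 0.245 -0.302
  outer loop
   vertex 1.0 3.2 4.1
   vertex 2.5 4.9 0.9
   vertex 1.1 2.1 2.9
  endloop
 endfacet
 facet normal 0.361 0.821 0.443
  outer loop
   vertex 2.2 4.6 1.7
   vertex 2.0 3.5 3.9
   vertex 2.5 4.9 0.9
  endloop
 endfacet
 facet normal -0.850 0.510 -0.128
  outer loop
   vertex 2.2 4.6 1.7
   vertex 2.5 4.9 0.9
   vertex 1.0 3.2 4.1
  endloop
 endfacet
 facet normal -0.181 0.886 0.427
  outer loop
   vertex 2.2 4.6 1.7
   vertex 1.0 3.2 4.1
   vertex 2.0 3.5 3.9
  endloop
 endfacet
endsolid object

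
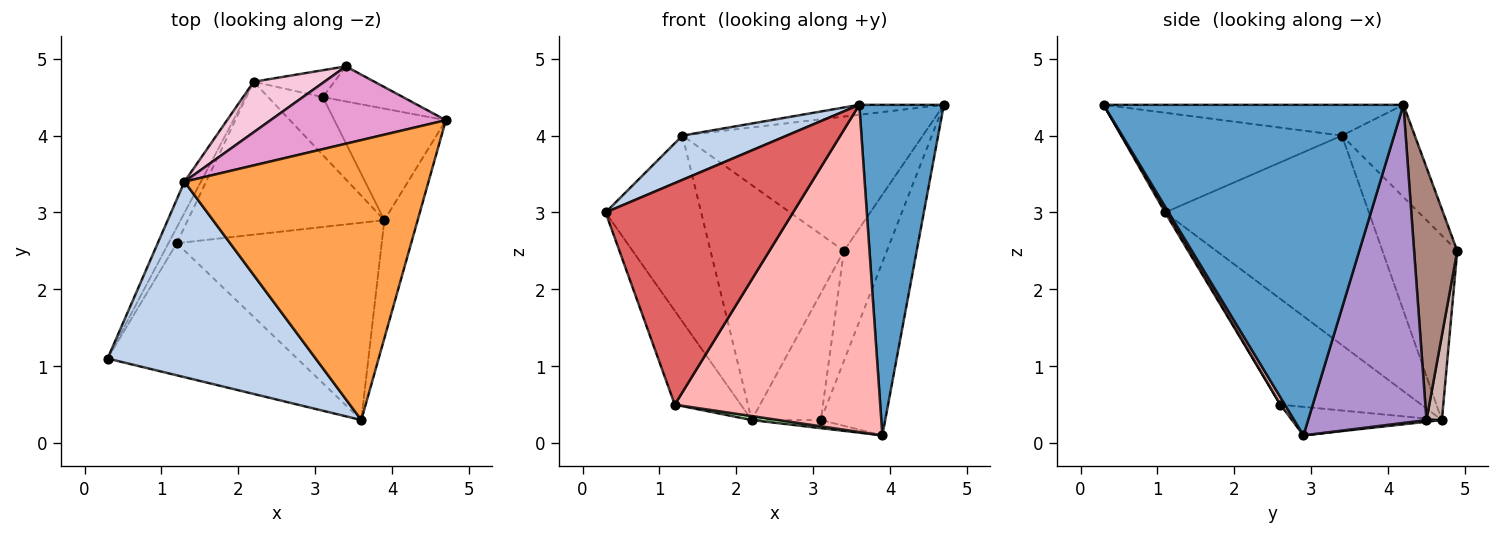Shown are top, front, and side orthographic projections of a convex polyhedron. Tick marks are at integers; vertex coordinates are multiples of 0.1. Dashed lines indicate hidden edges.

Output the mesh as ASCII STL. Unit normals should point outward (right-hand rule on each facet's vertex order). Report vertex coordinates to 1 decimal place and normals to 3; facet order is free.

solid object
 facet normal 0.958 -0.270 -0.097
  outer loop
   vertex 3.9 2.9 0.1
   vertex 4.7 4.2 4.4
   vertex 3.6 0.3 4.4
  endloop
 endfacet
 facet normal -0.423 -0.200 0.884
  outer loop
   vertex 1.3 3.4 4.0
   vertex 0.3 1.1 3.0
   vertex 3.6 0.3 4.4
  endloop
 endfacet
 facet normal -0.125 0.035 0.992
  outer loop
   vertex 1.3 3.4 4.0
   vertex 3.6 0.3 4.4
   vertex 4.7 4.2 4.4
  endloop
 endfacet
 facet normal -0.903 0.423 -0.071
  outer loop
   vertex 1.3 3.4 4.0
   vertex 2.2 4.7 0.3
   vertex 0.3 1.1 3.0
  endloop
 endfacet
 facet normal -0.903 0.423 -0.071
  outer loop
   vertex 1.2 2.6 0.5
   vertex 0.3 1.1 3.0
   vertex 2.2 4.7 0.3
  endloop
 endfacet
 facet normal -0.144 -0.026 -0.989
  outer loop
   vertex 1.2 2.6 0.5
   vertex 2.2 4.7 0.3
   vertex 3.9 2.9 0.1
  endloop
 endfacet
 facet normal 0.009 -0.859 -0.512
  outer loop
   vertex 1.2 2.6 0.5
   vertex 3.6 0.3 4.4
   vertex 0.3 1.1 3.0
  endloop
 endfacet
 facet normal 0.019 -0.856 -0.516
  outer loop
   vertex 1.2 2.6 0.5
   vertex 3.9 2.9 0.1
   vertex 3.6 0.3 4.4
  endloop
 endfacet
 facet normal 0.840 0.457 -0.294
  outer loop
   vertex 3.1 4.5 0.3
   vertex 4.7 4.2 4.4
   vertex 3.9 2.9 0.1
  endloop
 endfacet
 facet normal 0.031 0.139 -0.990
  outer loop
   vertex 3.1 4.5 0.3
   vertex 3.9 2.9 0.1
   vertex 2.2 4.7 0.3
  endloop
 endfacet
 facet normal 0.691 0.688 -0.219
  outer loop
   vertex 3.4 4.9 2.5
   vertex 4.7 4.2 4.4
   vertex 3.1 4.5 0.3
  endloop
 endfacet
 facet normal 0.212 0.956 -0.203
  outer loop
   vertex 3.4 4.9 2.5
   vertex 3.1 4.5 0.3
   vertex 2.2 4.7 0.3
  endloop
 endfacet
 facet normal -0.254 0.838 0.483
  outer loop
   vertex 3.4 4.9 2.5
   vertex 1.3 3.4 4.0
   vertex 4.7 4.2 4.4
  endloop
 endfacet
 facet normal -0.481 0.857 0.184
  outer loop
   vertex 3.4 4.9 2.5
   vertex 2.2 4.7 0.3
   vertex 1.3 3.4 4.0
  endloop
 endfacet
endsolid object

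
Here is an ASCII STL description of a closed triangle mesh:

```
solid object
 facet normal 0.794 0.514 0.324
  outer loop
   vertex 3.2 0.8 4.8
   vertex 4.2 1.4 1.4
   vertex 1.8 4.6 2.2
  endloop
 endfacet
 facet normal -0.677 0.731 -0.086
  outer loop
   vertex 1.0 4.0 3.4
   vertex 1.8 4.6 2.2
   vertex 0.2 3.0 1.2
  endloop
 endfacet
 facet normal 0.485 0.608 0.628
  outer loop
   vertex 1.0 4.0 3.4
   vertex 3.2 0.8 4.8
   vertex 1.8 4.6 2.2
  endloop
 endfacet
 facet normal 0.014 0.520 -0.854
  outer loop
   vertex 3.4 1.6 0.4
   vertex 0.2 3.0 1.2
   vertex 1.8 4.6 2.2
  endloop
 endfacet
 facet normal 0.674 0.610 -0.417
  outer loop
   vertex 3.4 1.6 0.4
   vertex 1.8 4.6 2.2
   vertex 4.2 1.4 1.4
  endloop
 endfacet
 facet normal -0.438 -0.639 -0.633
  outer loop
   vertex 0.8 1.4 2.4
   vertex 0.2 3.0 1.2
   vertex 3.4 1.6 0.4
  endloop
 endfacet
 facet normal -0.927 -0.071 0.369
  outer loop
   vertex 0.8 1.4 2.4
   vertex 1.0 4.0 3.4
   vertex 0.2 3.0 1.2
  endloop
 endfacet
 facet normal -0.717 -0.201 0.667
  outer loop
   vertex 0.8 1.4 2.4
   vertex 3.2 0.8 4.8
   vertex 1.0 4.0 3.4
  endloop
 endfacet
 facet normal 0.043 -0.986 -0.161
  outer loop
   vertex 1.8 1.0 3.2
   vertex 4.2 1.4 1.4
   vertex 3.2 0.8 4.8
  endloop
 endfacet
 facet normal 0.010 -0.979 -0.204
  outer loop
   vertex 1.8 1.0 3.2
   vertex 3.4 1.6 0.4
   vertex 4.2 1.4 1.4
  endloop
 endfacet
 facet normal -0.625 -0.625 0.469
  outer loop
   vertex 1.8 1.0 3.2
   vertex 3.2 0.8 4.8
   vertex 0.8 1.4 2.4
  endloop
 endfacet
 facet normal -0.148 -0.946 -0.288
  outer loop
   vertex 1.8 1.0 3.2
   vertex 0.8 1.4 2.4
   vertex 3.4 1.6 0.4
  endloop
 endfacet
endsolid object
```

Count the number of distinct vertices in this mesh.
8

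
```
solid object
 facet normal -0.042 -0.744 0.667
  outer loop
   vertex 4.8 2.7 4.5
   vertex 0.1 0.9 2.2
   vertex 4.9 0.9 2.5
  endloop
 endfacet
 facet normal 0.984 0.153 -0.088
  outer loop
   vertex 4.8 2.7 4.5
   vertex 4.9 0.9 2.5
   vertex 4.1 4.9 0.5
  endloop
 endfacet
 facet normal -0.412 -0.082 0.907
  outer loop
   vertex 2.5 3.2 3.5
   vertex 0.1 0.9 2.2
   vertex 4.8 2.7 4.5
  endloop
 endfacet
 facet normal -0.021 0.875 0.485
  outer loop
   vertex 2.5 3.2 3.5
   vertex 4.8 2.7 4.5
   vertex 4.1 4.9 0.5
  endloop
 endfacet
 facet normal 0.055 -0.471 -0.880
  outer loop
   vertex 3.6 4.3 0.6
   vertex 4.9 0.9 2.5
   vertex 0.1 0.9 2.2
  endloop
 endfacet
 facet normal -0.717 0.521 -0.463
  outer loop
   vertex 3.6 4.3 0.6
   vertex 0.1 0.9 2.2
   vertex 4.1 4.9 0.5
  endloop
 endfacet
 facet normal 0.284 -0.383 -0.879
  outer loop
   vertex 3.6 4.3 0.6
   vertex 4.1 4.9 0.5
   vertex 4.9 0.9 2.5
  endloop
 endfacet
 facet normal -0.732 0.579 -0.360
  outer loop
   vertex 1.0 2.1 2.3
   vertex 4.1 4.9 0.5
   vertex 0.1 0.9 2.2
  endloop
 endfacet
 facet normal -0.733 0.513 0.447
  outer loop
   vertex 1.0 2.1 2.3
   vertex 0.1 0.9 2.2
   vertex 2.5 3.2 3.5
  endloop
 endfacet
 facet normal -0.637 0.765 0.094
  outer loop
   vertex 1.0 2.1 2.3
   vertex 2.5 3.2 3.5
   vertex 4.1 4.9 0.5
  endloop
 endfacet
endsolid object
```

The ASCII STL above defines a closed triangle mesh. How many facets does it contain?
10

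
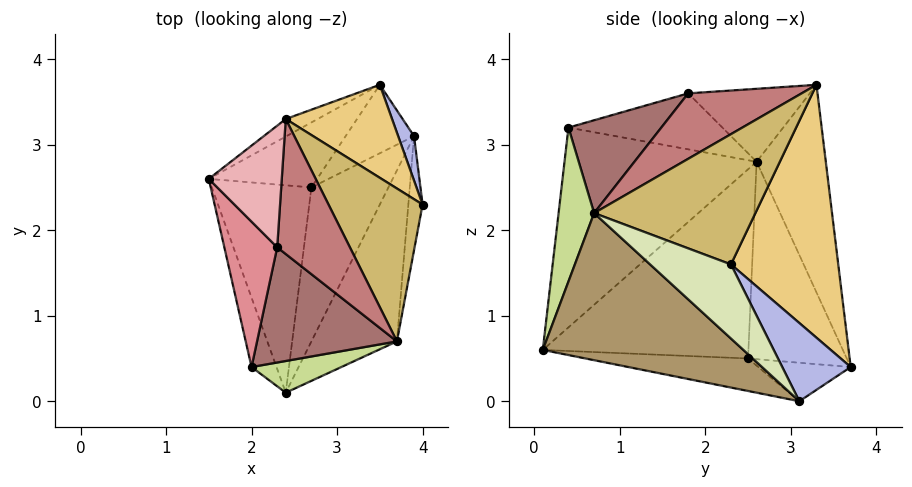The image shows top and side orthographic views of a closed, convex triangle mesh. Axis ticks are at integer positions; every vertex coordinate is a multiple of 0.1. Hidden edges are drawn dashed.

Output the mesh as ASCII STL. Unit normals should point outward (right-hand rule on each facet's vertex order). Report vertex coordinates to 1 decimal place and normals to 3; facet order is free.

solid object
 facet normal -0.963 -0.241 -0.120
  outer loop
   vertex 2.0 0.4 3.2
   vertex 1.5 2.6 2.8
   vertex 2.4 0.1 0.6
  endloop
 endfacet
 facet normal -0.881 0.091 -0.464
  outer loop
   vertex 2.7 2.5 0.5
   vertex 2.4 0.1 0.6
   vertex 1.5 2.6 2.8
  endloop
 endfacet
 facet normal -0.770 0.478 -0.423
  outer loop
   vertex 2.7 2.5 0.5
   vertex 1.5 2.6 2.8
   vertex 3.5 3.7 0.4
  endloop
 endfacet
 facet normal 0.869 0.462 0.177
  outer loop
   vertex 3.9 3.1 0.0
   vertex 3.5 3.7 0.4
   vertex 4.0 2.3 1.6
  endloop
 endfacet
 facet normal -0.389 0.010 -0.921
  outer loop
   vertex 3.9 3.1 0.0
   vertex 2.4 0.1 0.6
   vertex 2.7 2.5 0.5
  endloop
 endfacet
 facet normal -0.475 0.246 -0.845
  outer loop
   vertex 3.9 3.1 0.0
   vertex 2.7 2.5 0.5
   vertex 3.5 3.7 0.4
  endloop
 endfacet
 facet normal 0.257 -0.955 0.150
  outer loop
   vertex 3.7 0.7 2.2
   vertex 2.0 0.4 3.2
   vertex 2.4 0.1 0.6
  endloop
 endfacet
 facet normal 0.952 -0.247 -0.183
  outer loop
   vertex 3.7 0.7 2.2
   vertex 3.9 3.1 0.0
   vertex 4.0 2.3 1.6
  endloop
 endfacet
 facet normal 0.763 -0.470 -0.444
  outer loop
   vertex 3.7 0.7 2.2
   vertex 2.4 0.1 0.6
   vertex 3.9 3.1 0.0
  endloop
 endfacet
 facet normal 0.809 0.067 0.584
  outer loop
   vertex 2.4 3.3 3.7
   vertex 3.7 0.7 2.2
   vertex 4.0 2.3 1.6
  endloop
 endfacet
 facet normal 0.769 0.552 0.323
  outer loop
   vertex 2.4 3.3 3.7
   vertex 4.0 2.3 1.6
   vertex 3.5 3.7 0.4
  endloop
 endfacet
 facet normal -0.557 0.826 -0.086
  outer loop
   vertex 2.4 3.3 3.7
   vertex 3.5 3.7 0.4
   vertex 1.5 2.6 2.8
  endloop
 endfacet
 facet normal 0.521 -0.336 0.785
  outer loop
   vertex 2.3 1.8 3.6
   vertex 2.0 0.4 3.2
   vertex 3.7 0.7 2.2
  endloop
 endfacet
 facet normal 0.666 -0.094 0.740
  outer loop
   vertex 2.3 1.8 3.6
   vertex 3.7 0.7 2.2
   vertex 2.4 3.3 3.7
  endloop
 endfacet
 facet normal -0.726 -0.040 0.686
  outer loop
   vertex 2.3 1.8 3.6
   vertex 1.5 2.6 2.8
   vertex 2.0 0.4 3.2
  endloop
 endfacet
 facet normal -0.707 0.000 0.707
  outer loop
   vertex 2.3 1.8 3.6
   vertex 2.4 3.3 3.7
   vertex 1.5 2.6 2.8
  endloop
 endfacet
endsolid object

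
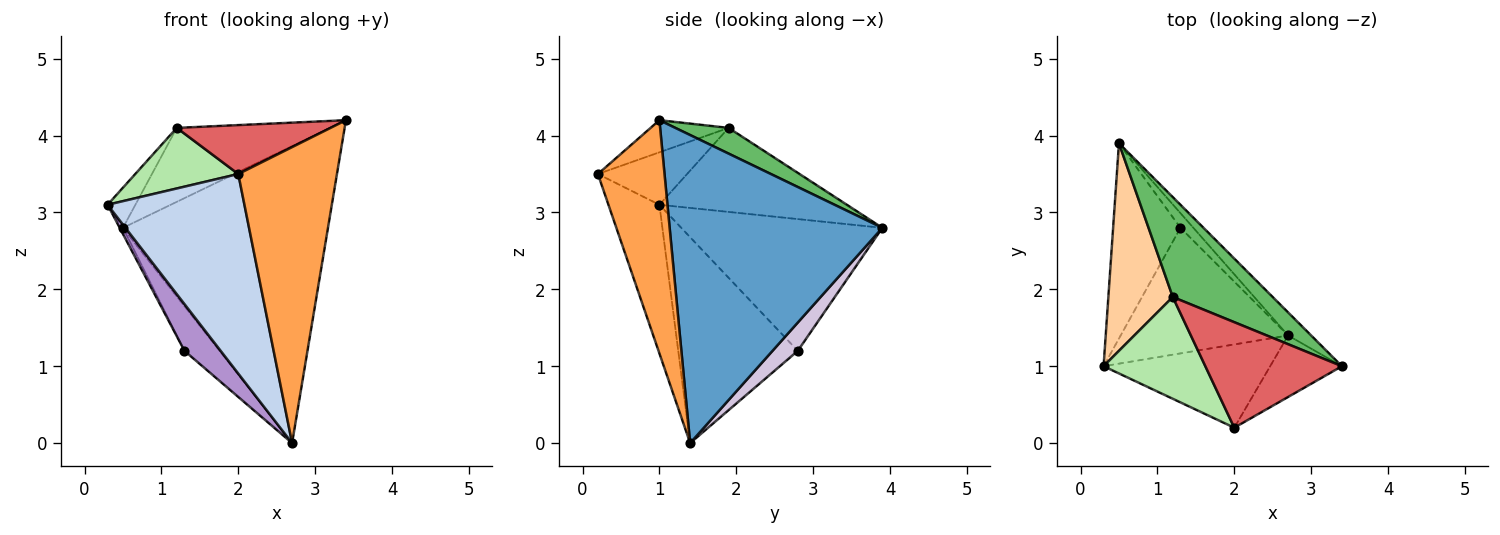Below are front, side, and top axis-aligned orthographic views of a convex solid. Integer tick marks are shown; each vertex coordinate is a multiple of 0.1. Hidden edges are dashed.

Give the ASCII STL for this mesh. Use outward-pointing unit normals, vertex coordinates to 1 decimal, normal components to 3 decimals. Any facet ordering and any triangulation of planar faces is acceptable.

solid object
 facet normal 0.719 0.693 -0.054
  outer loop
   vertex 2.7 1.4 0.0
   vertex 0.5 3.9 2.8
   vertex 3.4 1.0 4.2
  endloop
 endfacet
 facet normal -0.325 -0.873 -0.364
  outer loop
   vertex 2.0 0.2 3.5
   vertex 0.3 1.0 3.1
   vertex 2.7 1.4 0.0
  endloop
 endfacet
 facet normal 0.552 -0.817 -0.170
  outer loop
   vertex 2.0 0.2 3.5
   vertex 2.7 1.4 0.0
   vertex 3.4 1.0 4.2
  endloop
 endfacet
 facet normal -0.788 0.117 0.604
  outer loop
   vertex 1.2 1.9 4.1
   vertex 0.5 3.9 2.8
   vertex 0.3 1.0 3.1
  endloop
 endfacet
 facet normal 0.203 0.583 0.787
  outer loop
   vertex 1.2 1.9 4.1
   vertex 3.4 1.0 4.2
   vertex 0.5 3.9 2.8
  endloop
 endfacet
 facet normal -0.405 -0.468 0.786
  outer loop
   vertex 1.2 1.9 4.1
   vertex 0.3 1.0 3.1
   vertex 2.0 0.2 3.5
  endloop
 endfacet
 facet normal -0.209 -0.411 0.887
  outer loop
   vertex 1.2 1.9 4.1
   vertex 2.0 0.2 3.5
   vertex 3.4 1.0 4.2
  endloop
 endfacet
 facet normal -0.890 0.014 -0.455
  outer loop
   vertex 1.3 2.8 1.2
   vertex 0.3 1.0 3.1
   vertex 0.5 3.9 2.8
  endloop
 endfacet
 facet normal -0.755 -0.229 -0.614
  outer loop
   vertex 1.3 2.8 1.2
   vertex 2.7 1.4 0.0
   vertex 0.3 1.0 3.1
  endloop
 endfacet
 facet normal 0.564 0.785 -0.257
  outer loop
   vertex 1.3 2.8 1.2
   vertex 0.5 3.9 2.8
   vertex 2.7 1.4 0.0
  endloop
 endfacet
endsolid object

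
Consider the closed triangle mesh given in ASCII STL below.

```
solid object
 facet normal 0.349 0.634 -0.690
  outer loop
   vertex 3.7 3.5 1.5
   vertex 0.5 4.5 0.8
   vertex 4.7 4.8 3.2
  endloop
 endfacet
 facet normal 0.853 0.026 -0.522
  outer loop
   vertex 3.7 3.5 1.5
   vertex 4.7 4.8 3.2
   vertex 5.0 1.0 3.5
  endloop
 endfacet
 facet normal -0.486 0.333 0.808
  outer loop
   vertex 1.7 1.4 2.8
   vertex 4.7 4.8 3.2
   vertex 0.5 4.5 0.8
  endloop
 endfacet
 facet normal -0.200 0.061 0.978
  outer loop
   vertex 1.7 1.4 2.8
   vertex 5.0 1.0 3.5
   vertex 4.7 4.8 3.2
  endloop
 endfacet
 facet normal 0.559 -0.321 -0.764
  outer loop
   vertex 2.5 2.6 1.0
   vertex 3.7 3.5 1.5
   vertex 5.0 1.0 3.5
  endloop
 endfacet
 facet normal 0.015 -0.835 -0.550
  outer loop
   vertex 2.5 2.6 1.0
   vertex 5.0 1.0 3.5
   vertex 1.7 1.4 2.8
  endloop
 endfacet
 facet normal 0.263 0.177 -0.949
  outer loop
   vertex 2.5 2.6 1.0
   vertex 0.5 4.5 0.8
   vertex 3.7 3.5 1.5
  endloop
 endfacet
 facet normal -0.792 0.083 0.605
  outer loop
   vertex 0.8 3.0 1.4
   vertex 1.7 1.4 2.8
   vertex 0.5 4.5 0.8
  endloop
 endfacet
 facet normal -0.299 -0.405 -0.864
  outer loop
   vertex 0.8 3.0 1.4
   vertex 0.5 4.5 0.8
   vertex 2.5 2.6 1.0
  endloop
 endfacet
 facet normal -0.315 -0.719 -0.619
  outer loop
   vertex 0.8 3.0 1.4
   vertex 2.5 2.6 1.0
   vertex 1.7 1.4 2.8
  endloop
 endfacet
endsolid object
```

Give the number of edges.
15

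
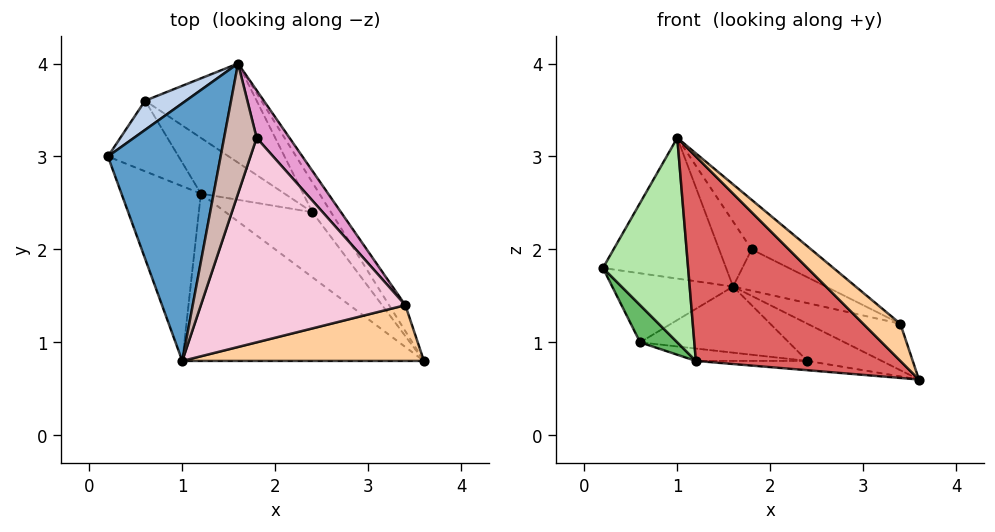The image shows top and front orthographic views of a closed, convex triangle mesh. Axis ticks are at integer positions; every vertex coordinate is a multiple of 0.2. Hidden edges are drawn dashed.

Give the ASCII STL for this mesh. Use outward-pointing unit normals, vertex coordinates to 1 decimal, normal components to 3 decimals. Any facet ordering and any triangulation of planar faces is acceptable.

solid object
 facet normal -0.212 0.469 0.858
  outer loop
   vertex 1.0 0.8 3.2
   vertex 1.6 4.0 1.6
   vertex 0.2 3.0 1.8
  endloop
 endfacet
 facet normal -0.516 0.789 0.334
  outer loop
   vertex 0.6 3.6 1.0
   vertex 0.2 3.0 1.8
   vertex 1.6 4.0 1.6
  endloop
 endfacet
 facet normal 0.755 0.572 -0.320
  outer loop
   vertex 3.4 1.4 1.2
   vertex 3.6 0.8 0.6
   vertex 1.6 4.0 1.6
  endloop
 endfacet
 facet normal 0.640 -0.426 0.640
  outer loop
   vertex 3.4 1.4 1.2
   vertex 1.0 0.8 3.2
   vertex 3.6 0.8 0.6
  endloop
 endfacet
 facet normal -0.731 -0.318 -0.604
  outer loop
   vertex 1.2 2.6 0.8
   vertex 0.2 3.0 1.8
   vertex 0.6 3.6 1.0
  endloop
 endfacet
 facet normal -0.690 -0.550 -0.470
  outer loop
   vertex 1.2 2.6 0.8
   vertex 1.0 0.8 3.2
   vertex 0.2 3.0 1.8
  endloop
 endfacet
 facet normal -0.535 -0.654 -0.535
  outer loop
   vertex 1.2 2.6 0.8
   vertex 3.6 0.8 0.6
   vertex 1.0 0.8 3.2
  endloop
 endfacet
 facet normal 0.684 0.570 -0.456
  outer loop
   vertex 2.4 2.4 0.8
   vertex 1.6 4.0 1.6
   vertex 3.6 0.8 0.6
  endloop
 endfacet
 facet normal 0.267 0.535 -0.802
  outer loop
   vertex 2.4 2.4 0.8
   vertex 0.6 3.6 1.0
   vertex 1.6 4.0 1.6
  endloop
 endfacet
 facet normal 0.024 0.141 -0.990
  outer loop
   vertex 2.4 2.4 0.8
   vertex 3.6 0.8 0.6
   vertex 1.2 2.6 0.8
  endloop
 endfacet
 facet normal 0.036 0.217 -0.976
  outer loop
   vertex 2.4 2.4 0.8
   vertex 1.2 2.6 0.8
   vertex 0.6 3.6 1.0
  endloop
 endfacet
 facet normal 0.000 0.447 0.894
  outer loop
   vertex 1.8 3.2 2.0
   vertex 1.6 4.0 1.6
   vertex 1.0 0.8 3.2
  endloop
 endfacet
 facet normal 0.745 0.438 0.504
  outer loop
   vertex 1.8 3.2 2.0
   vertex 3.4 1.4 1.2
   vertex 1.6 4.0 1.6
  endloop
 endfacet
 facet normal 0.600 0.188 0.777
  outer loop
   vertex 1.8 3.2 2.0
   vertex 1.0 0.8 3.2
   vertex 3.4 1.4 1.2
  endloop
 endfacet
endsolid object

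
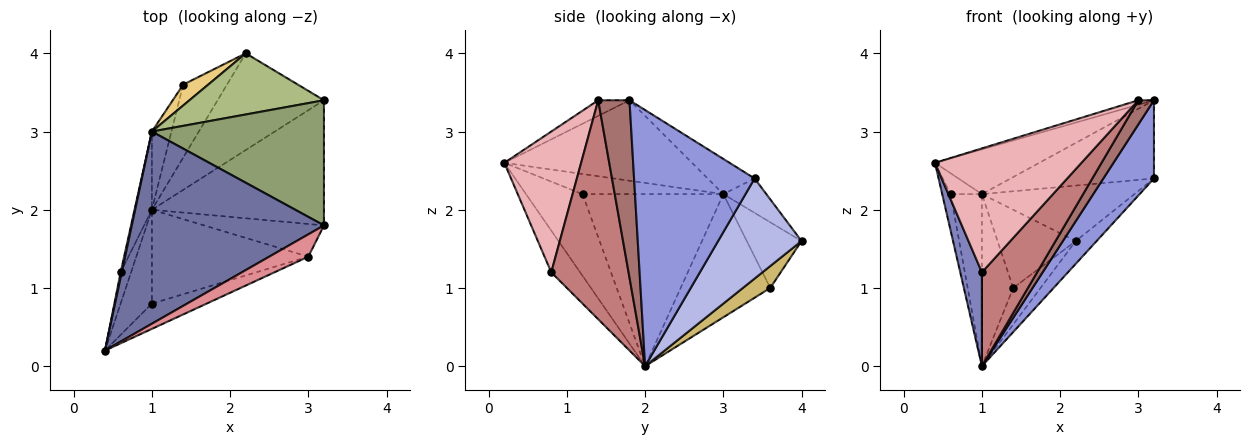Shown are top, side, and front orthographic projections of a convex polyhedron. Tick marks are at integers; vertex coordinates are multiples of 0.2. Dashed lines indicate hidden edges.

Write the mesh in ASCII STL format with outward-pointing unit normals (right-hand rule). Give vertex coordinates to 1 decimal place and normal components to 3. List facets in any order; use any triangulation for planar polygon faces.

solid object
 facet normal -0.378 0.210 0.902
  outer loop
   vertex 1.0 3.0 2.2
   vertex 0.4 0.2 2.6
   vertex 3.2 1.8 3.4
  endloop
 endfacet
 facet normal -0.686 -0.514 -0.514
  outer loop
   vertex 1.0 0.8 1.2
   vertex 0.4 0.2 2.6
   vertex 1.0 2.0 0.0
  endloop
 endfacet
 facet normal 0.784 -0.329 -0.527
  outer loop
   vertex 3.2 3.4 2.4
   vertex 3.2 1.8 3.4
   vertex 1.0 2.0 0.0
  endloop
 endfacet
 facet normal 0.676 0.169 -0.718
  outer loop
   vertex 3.2 3.4 2.4
   vertex 1.0 2.0 0.0
   vertex 2.2 4.0 1.6
  endloop
 endfacet
 facet normal -0.171 0.522 0.836
  outer loop
   vertex 3.2 3.4 2.4
   vertex 1.0 3.0 2.2
   vertex 3.2 1.8 3.4
  endloop
 endfacet
 facet normal -0.186 0.660 0.728
  outer loop
   vertex 3.2 3.4 2.4
   vertex 2.2 4.0 1.6
   vertex 1.0 3.0 2.2
  endloop
 endfacet
 facet normal -0.981 0.146 -0.125
  outer loop
   vertex 0.6 1.2 2.2
   vertex 1.0 2.0 0.0
   vertex 0.4 0.2 2.6
  endloop
 endfacet
 facet normal -0.975 0.217 0.054
  outer loop
   vertex 0.6 1.2 2.2
   vertex 0.4 0.2 2.6
   vertex 1.0 3.0 2.2
  endloop
 endfacet
 facet normal -0.971 0.216 -0.098
  outer loop
   vertex 0.6 1.2 2.2
   vertex 1.0 3.0 2.2
   vertex 1.0 2.0 0.0
  endloop
 endfacet
 facet normal 0.408 0.408 -0.816
  outer loop
   vertex 1.4 3.6 1.0
   vertex 2.2 4.0 1.6
   vertex 1.0 2.0 0.0
  endloop
 endfacet
 facet normal -0.560 0.800 0.213
  outer loop
   vertex 1.4 3.6 1.0
   vertex 1.0 3.0 2.2
   vertex 2.2 4.0 1.6
  endloop
 endfacet
 facet normal -0.934 0.326 -0.148
  outer loop
   vertex 1.4 3.6 1.0
   vertex 1.0 2.0 0.0
   vertex 1.0 3.0 2.2
  endloop
 endfacet
 facet normal 0.765 -0.383 -0.518
  outer loop
   vertex 3.0 1.4 3.4
   vertex 1.0 2.0 0.0
   vertex 3.2 1.8 3.4
  endloop
 endfacet
 facet normal 0.704 -0.503 -0.503
  outer loop
   vertex 3.0 1.4 3.4
   vertex 1.0 0.8 1.2
   vertex 1.0 2.0 0.0
  endloop
 endfacet
 facet normal -0.365 0.183 0.913
  outer loop
   vertex 3.0 1.4 3.4
   vertex 3.2 1.8 3.4
   vertex 0.4 0.2 2.6
  endloop
 endfacet
 facet normal 0.457 -0.872 -0.178
  outer loop
   vertex 3.0 1.4 3.4
   vertex 0.4 0.2 2.6
   vertex 1.0 0.8 1.2
  endloop
 endfacet
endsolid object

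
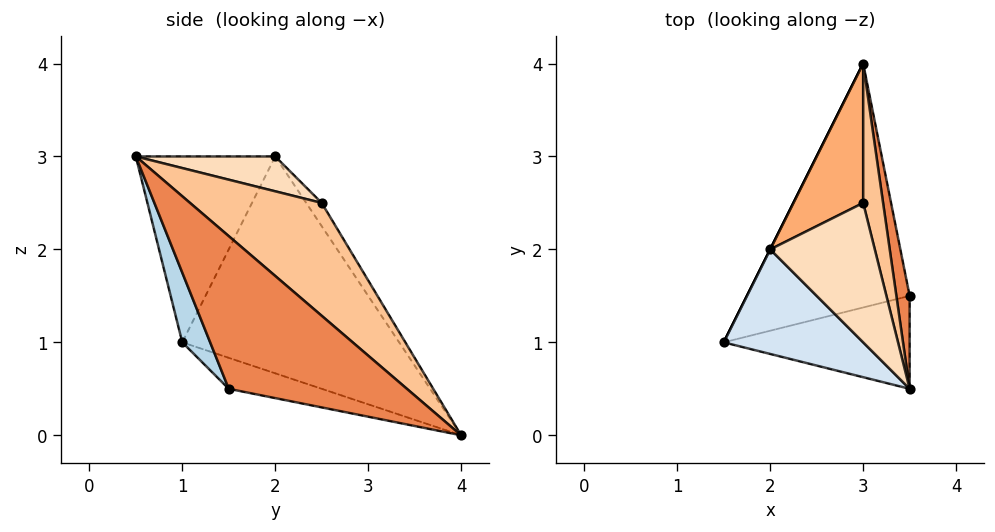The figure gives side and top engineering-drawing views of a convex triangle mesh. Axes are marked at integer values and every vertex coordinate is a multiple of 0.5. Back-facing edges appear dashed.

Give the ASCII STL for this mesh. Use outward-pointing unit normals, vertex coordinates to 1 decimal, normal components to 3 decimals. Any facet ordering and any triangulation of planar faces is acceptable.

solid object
 facet normal -0.182 -0.228 -0.957
  outer loop
   vertex 3.0 4.0 0.0
   vertex 3.5 1.5 0.5
   vertex 1.5 1.0 1.0
  endloop
 endfacet
 facet normal -0.894 0.447 0.000
  outer loop
   vertex 2.0 2.0 3.0
   vertex 3.0 4.0 0.0
   vertex 1.5 1.0 1.0
  endloop
 endfacet
 facet normal 0.138 -0.920 -0.368
  outer loop
   vertex 3.5 0.5 3.0
   vertex 1.5 1.0 1.0
   vertex 3.5 1.5 0.5
  endloop
 endfacet
 facet normal -0.625 -0.625 0.469
  outer loop
   vertex 3.5 0.5 3.0
   vertex 2.0 2.0 3.0
   vertex 1.5 1.0 1.0
  endloop
 endfacet
 facet normal 0.974 0.212 0.085
  outer loop
   vertex 3.5 0.5 3.0
   vertex 3.5 1.5 0.5
   vertex 3.0 4.0 0.0
  endloop
 endfacet
 facet normal -0.169 0.845 0.507
  outer loop
   vertex 3.0 2.5 2.5
   vertex 3.0 4.0 0.0
   vertex 2.0 2.0 3.0
  endloop
 endfacet
 facet normal 0.946 0.278 0.167
  outer loop
   vertex 3.0 2.5 2.5
   vertex 3.5 0.5 3.0
   vertex 3.0 4.0 0.0
  endloop
 endfacet
 facet normal 0.302 0.302 0.905
  outer loop
   vertex 3.0 2.5 2.5
   vertex 2.0 2.0 3.0
   vertex 3.5 0.5 3.0
  endloop
 endfacet
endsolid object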